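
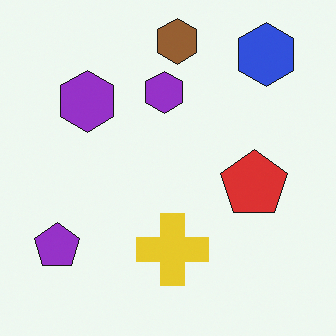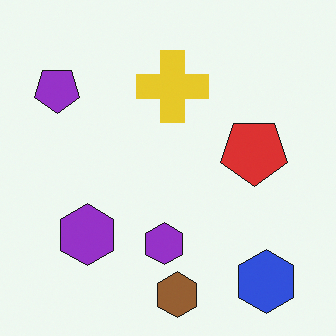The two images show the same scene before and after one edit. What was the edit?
The image was flipped vertically (top ↔ bottom).

The brown hexagon is in the top of the first image and the bottom of the second — shapes on opposite sides of the horizontal midline have swapped in a mirror flip.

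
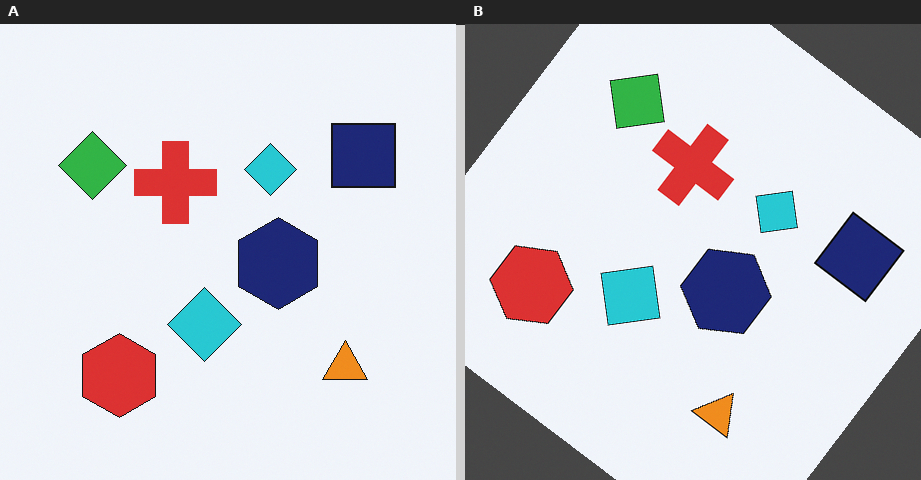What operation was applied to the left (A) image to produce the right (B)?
The image was rotated clockwise by a large amount — several tens of degrees.

Every shape is tilted by the same angle and the image corners show triangular fill wedges — a whole-image rotation by a non-right angle.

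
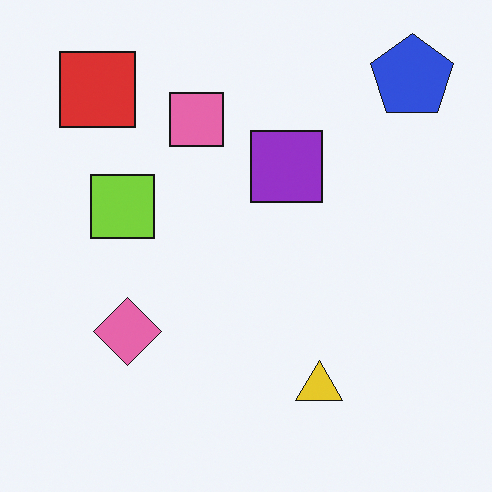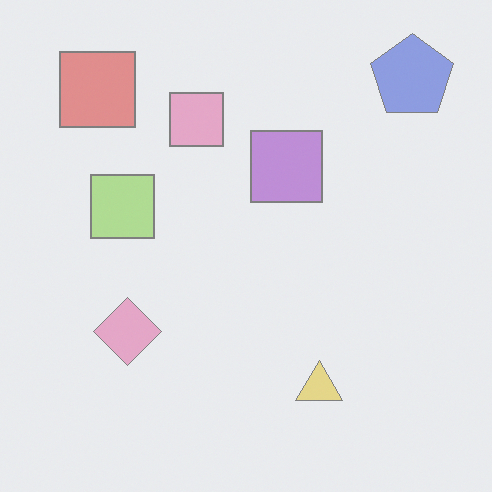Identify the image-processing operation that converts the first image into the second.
The image was given much lower contrast.

Tones are pushed toward mid-grey across the whole image — a global contrast change.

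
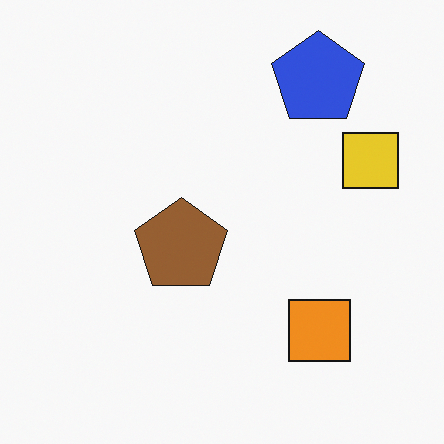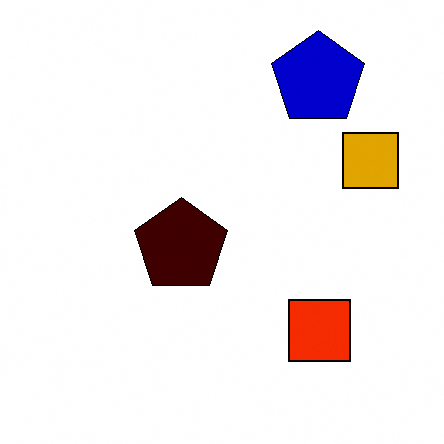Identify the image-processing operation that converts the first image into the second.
The transformation is: boosted in contrast.

Tones are pushed away from mid-grey across the whole image — a global contrast change.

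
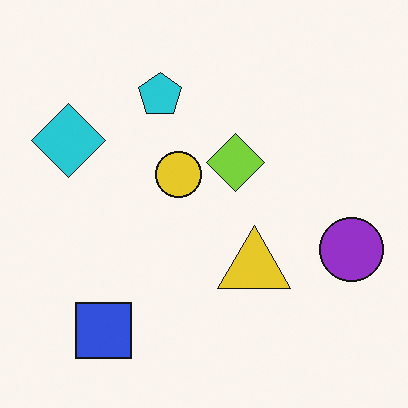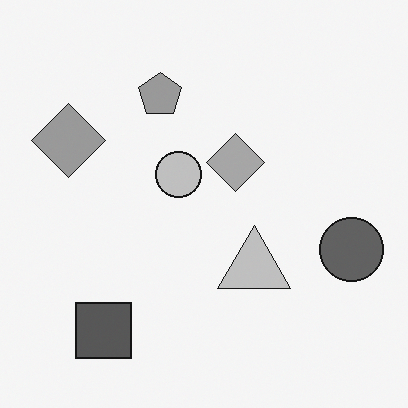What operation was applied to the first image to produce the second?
Converted to grayscale.

All color is removed — every shape is now a shade of grey.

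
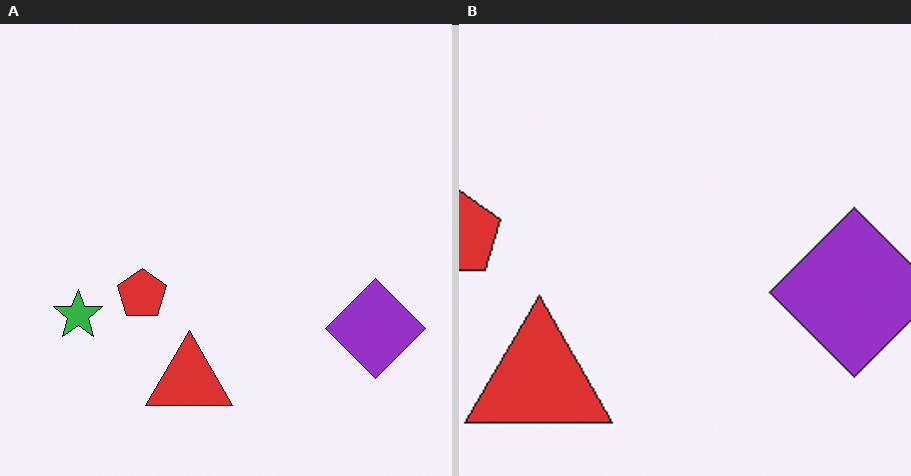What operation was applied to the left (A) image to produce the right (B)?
The right (B) image is the left (A) cropped tightly and scaled back up.

The visible shapes are larger and the field of view is narrower; shapes near the original edges may be partly or wholly outside the frame — a crop-and-rescale.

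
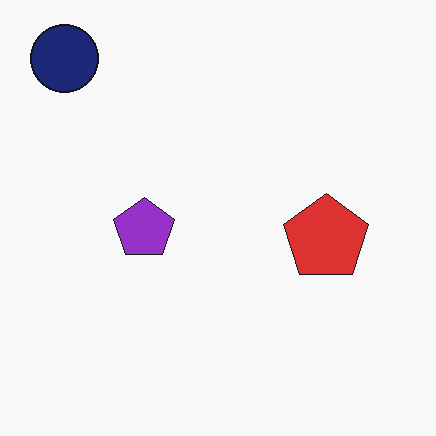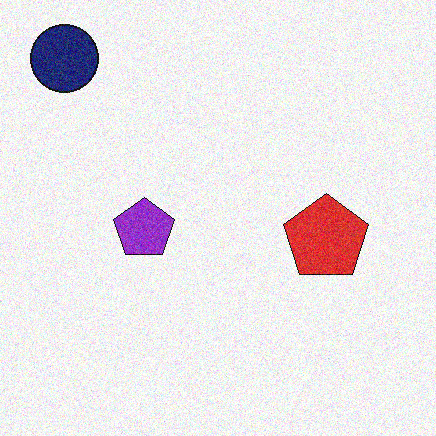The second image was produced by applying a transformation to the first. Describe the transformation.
It was degraded with visible gaussian noise.

Random speckle covers the whole image, including the flat background.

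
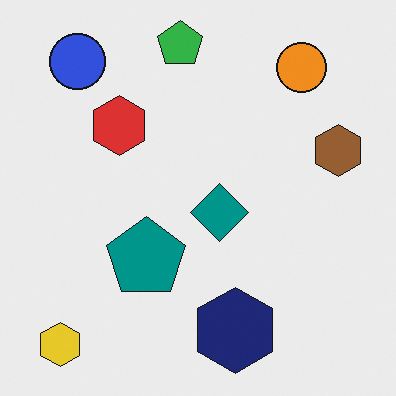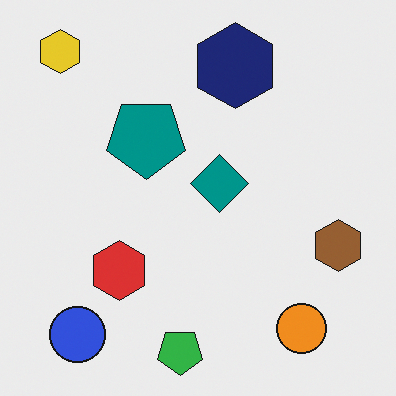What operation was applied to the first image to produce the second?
This is the original image flipped vertically (top ↔ bottom).

The green pentagon is in the top of the first image and the bottom of the second — shapes on opposite sides of the horizontal midline have swapped in a mirror flip.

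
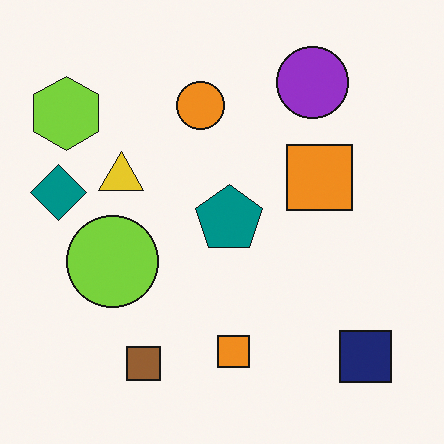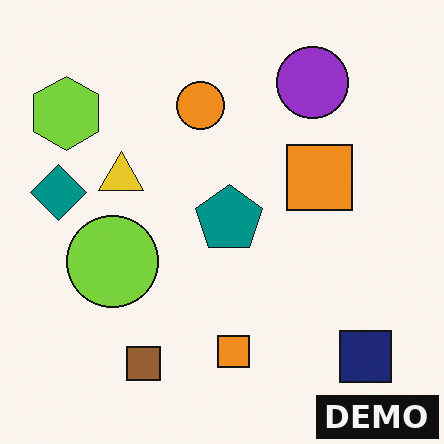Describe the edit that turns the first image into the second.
This is the original image watermarked with the text "DEMO" in the lower-right corner.

A dark label reading "DEMO" appears in the lower-right corner.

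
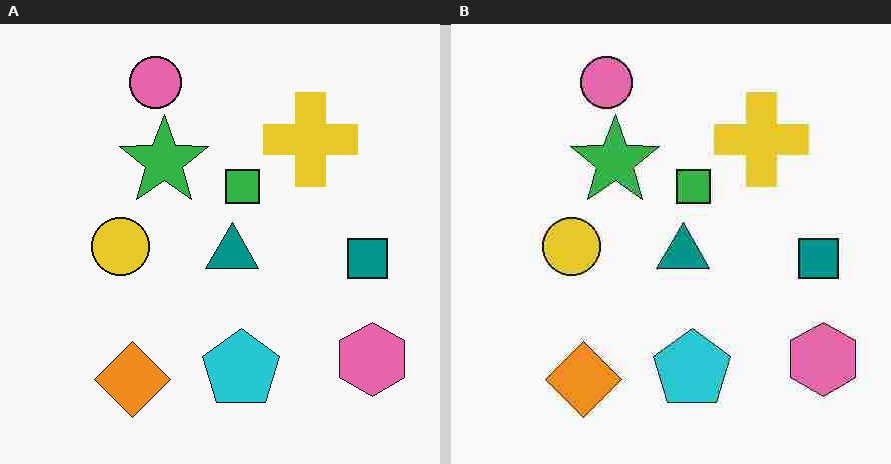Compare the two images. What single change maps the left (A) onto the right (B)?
The transformation is: degraded with heavy JPEG compression.

Blocky 8×8 compression artifacts appear around shape edges and the flat background shows ringing — characteristic JPEG degradation.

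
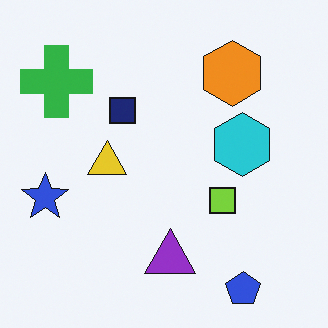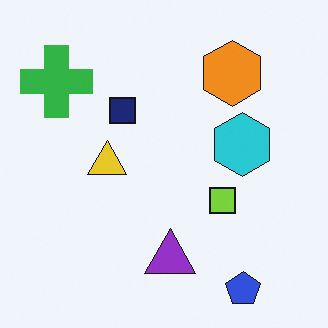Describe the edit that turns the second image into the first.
It was overlaid with an additional blue star.

A blue star appears in the first image that is absent from the second.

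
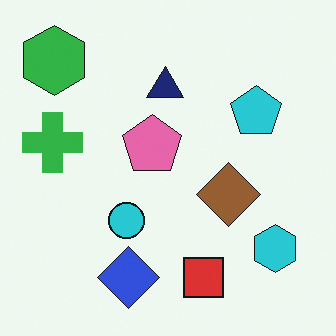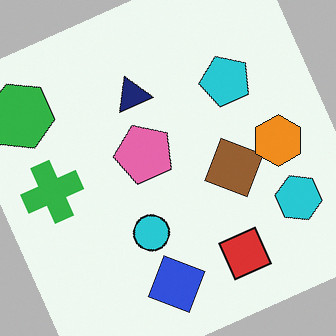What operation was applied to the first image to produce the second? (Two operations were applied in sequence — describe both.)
Rotated counter-clockwise by a moderate amount, then overlaid with an additional orange hexagon.

Every shape is tilted by the same angle and the image corners show triangular fill wedges — a whole-image rotation by a non-right angle. An orange hexagon appears in the second image that is absent from the first.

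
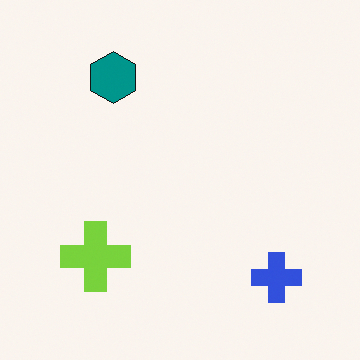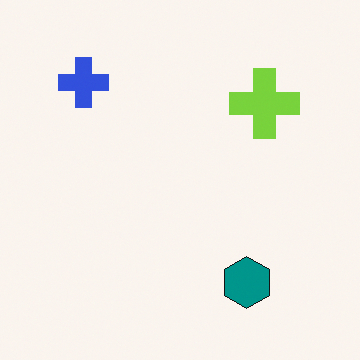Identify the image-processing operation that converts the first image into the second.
Rotated 180°.

The blue cross sits in the bottom-right of the first image and the top-left of the second — consistent with a whole-image 180° rotation.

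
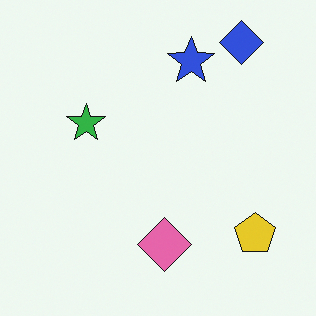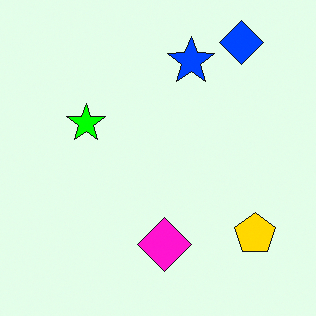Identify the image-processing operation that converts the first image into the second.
This is the original image heavily oversaturated.

All colors are more vivid — a global saturation change.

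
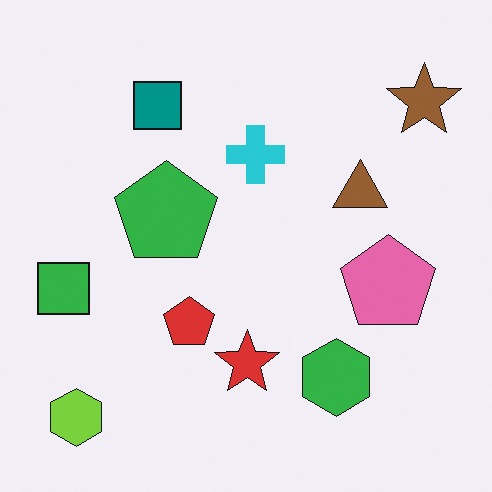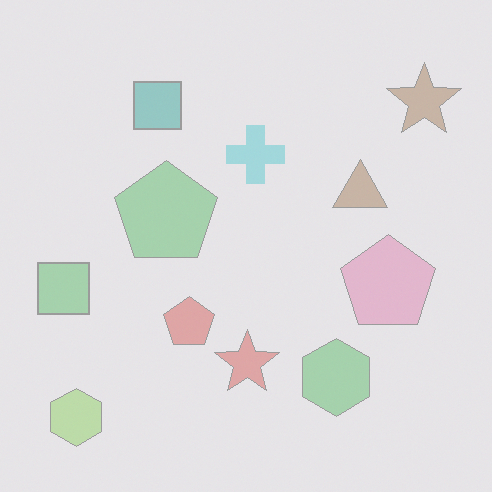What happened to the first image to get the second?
This is the original image given much lower contrast.

Tones are pushed toward mid-grey across the whole image — a global contrast change.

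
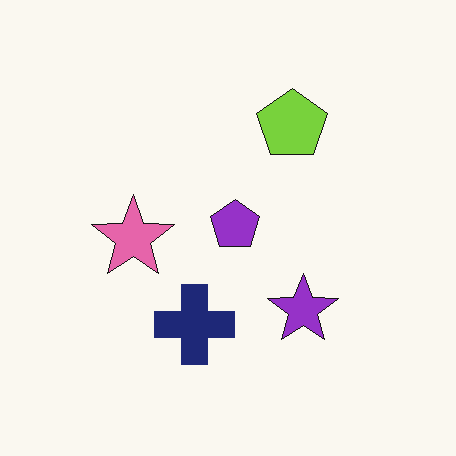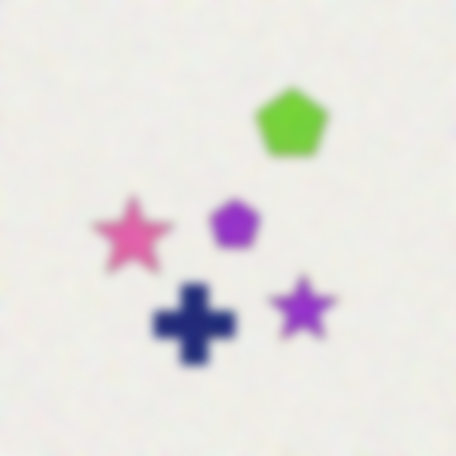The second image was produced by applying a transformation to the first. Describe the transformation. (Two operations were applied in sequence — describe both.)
It was degraded with strong gaussian noise, then heavily blurred.

Random speckle covers the whole image, including the flat background. Shape edges and outlines are uniformly softened across the whole image.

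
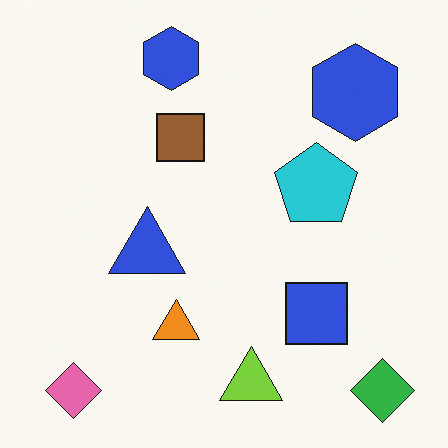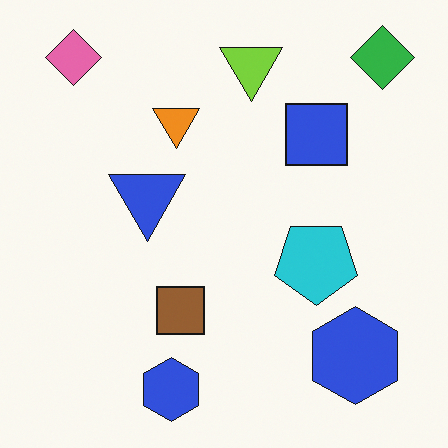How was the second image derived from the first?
The transformation is: flipped vertically (top ↔ bottom).

The pink diamond is in the bottom-left of the first image and the top-left of the second — shapes on opposite sides of the horizontal midline have swapped in a mirror flip.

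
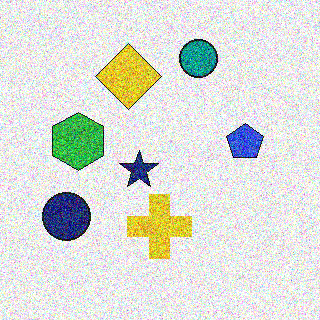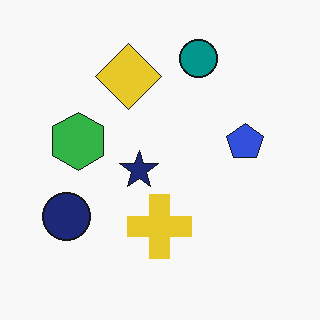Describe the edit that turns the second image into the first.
The image was degraded with heavy additive noise.

Random speckle covers the whole image, including the flat background.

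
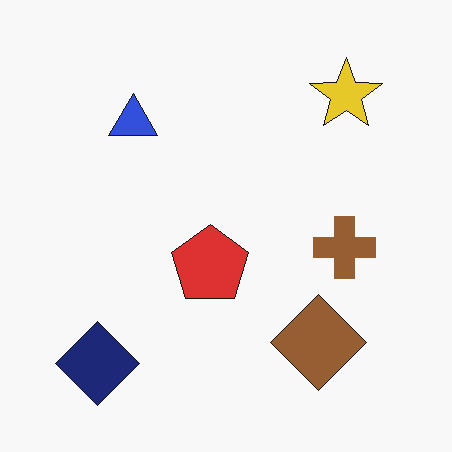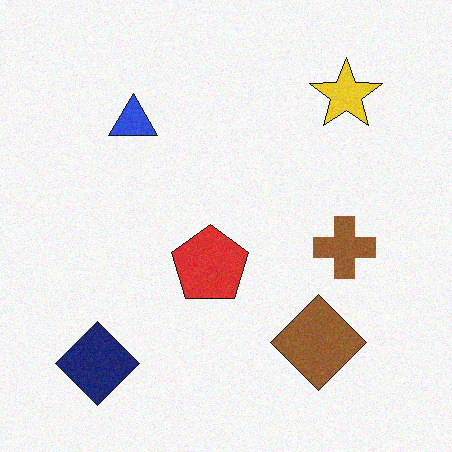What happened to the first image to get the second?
This is the original image degraded with light additive noise.

Random speckle covers the whole image, including the flat background.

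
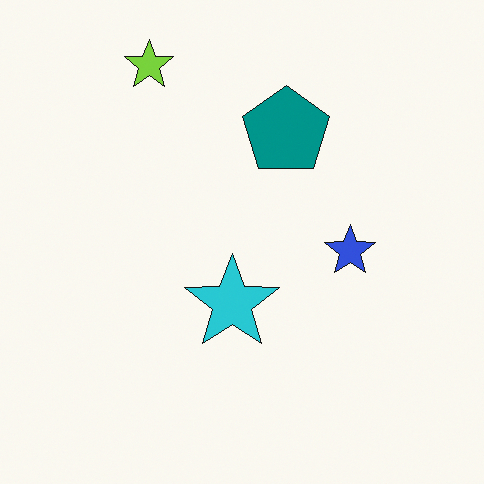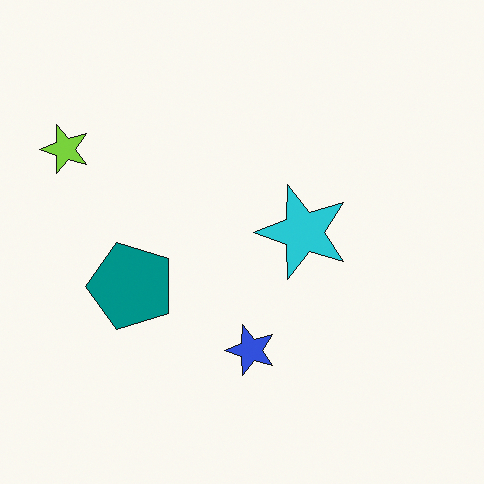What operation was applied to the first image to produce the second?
Transposed (reflected across the top-left ↔ bottom-right diagonal).

Shapes have swapped their row and column positions — what was in the top-right is now in the bottom-left — a diagonal reflection.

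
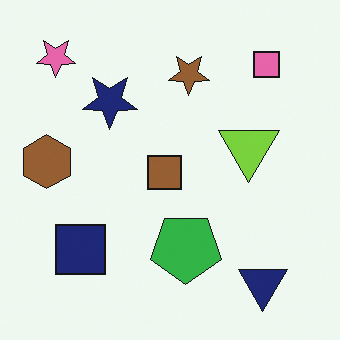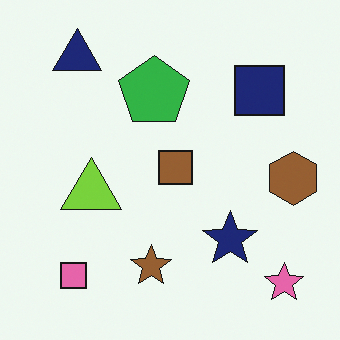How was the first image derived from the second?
It was rotated 180°.

The pink star sits in the bottom-right of the second image and the top-left of the first — consistent with a whole-image 180° rotation.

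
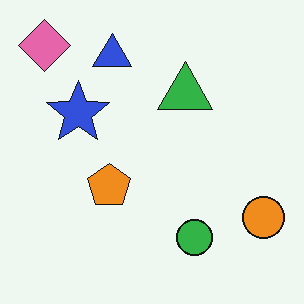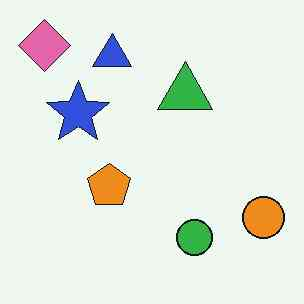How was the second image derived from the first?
The second image is the first JPEG-compressed with visible artifacts.

Blocky 8×8 compression artifacts appear around shape edges and the flat background shows ringing — characteristic JPEG degradation.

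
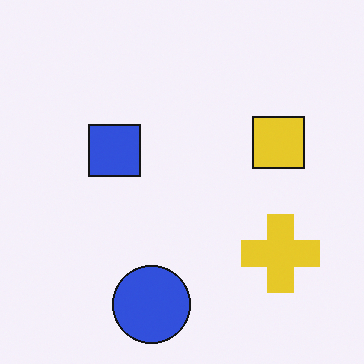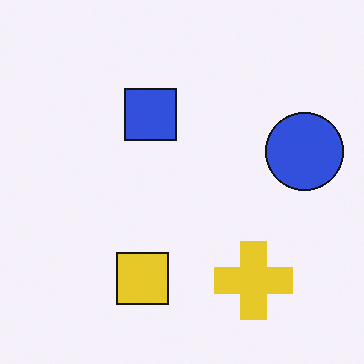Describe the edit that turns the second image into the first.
The transformation is: transposed (reflected across the top-left ↔ bottom-right diagonal).

Shapes have swapped their row and column positions — what was in the top-right is now in the bottom-left — a diagonal reflection.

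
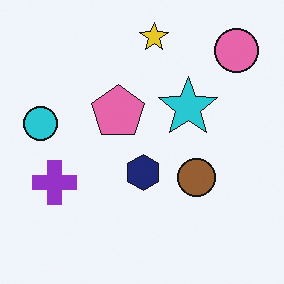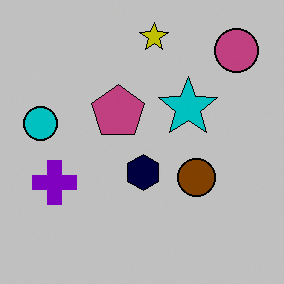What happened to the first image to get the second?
This is the original image heavily posterized to just a handful of flat colors.

Each flat color has snapped to a coarser quantized level — most visibly, the near-white background has dropped to a flat grey.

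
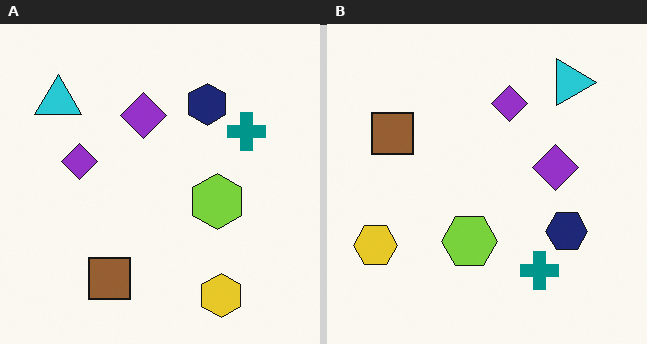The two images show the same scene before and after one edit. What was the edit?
The image was rotated 90° clockwise.

The cyan triangle sits in the top-left of the left (A) image and the top-right of the right (B) — consistent with a whole-image 90° clockwise rotation.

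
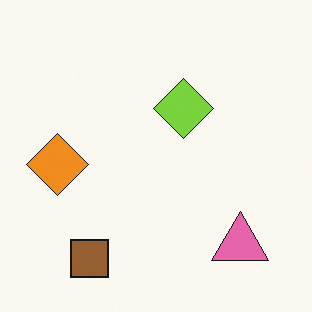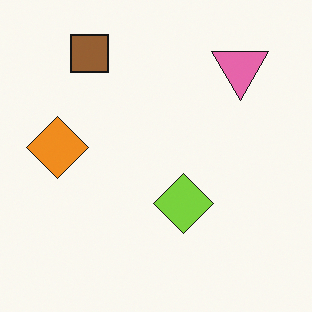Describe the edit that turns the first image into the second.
The second image is the first flipped vertically (top ↔ bottom).

The brown square is in the bottom-left of the first image and the top-left of the second — shapes on opposite sides of the horizontal midline have swapped in a mirror flip.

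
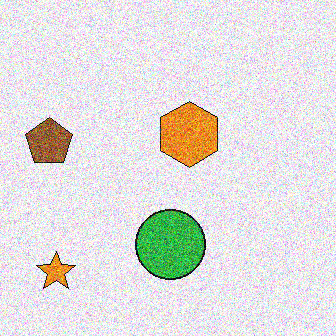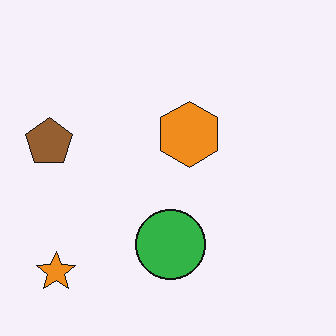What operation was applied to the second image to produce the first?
It was degraded with heavy additive noise.

Random speckle covers the whole image, including the flat background.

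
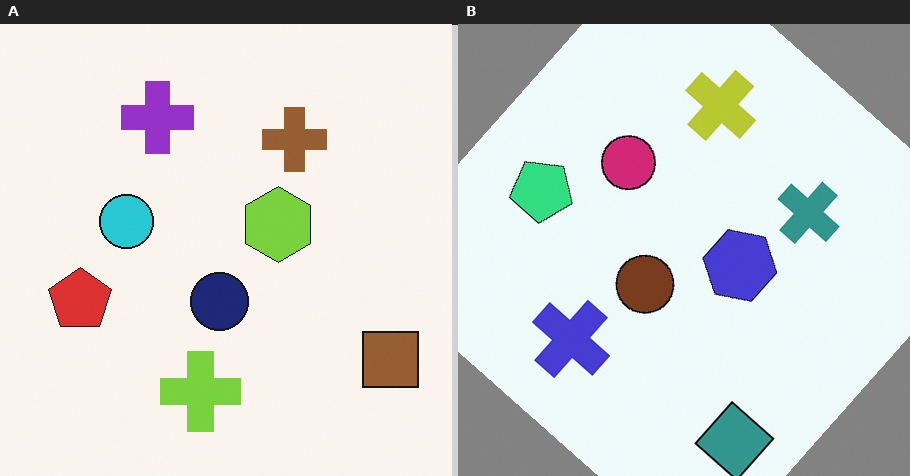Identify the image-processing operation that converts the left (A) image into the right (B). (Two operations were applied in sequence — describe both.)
The transformation is: rotated clockwise by a large amount — several tens of degrees, then hue-shifted through roughly a third of the color wheel.

Every shape is tilted by the same angle and the image corners show triangular fill wedges — a whole-image rotation by a non-right angle. Every shape's color has rotated by the same amount around the hue wheel — a uniform hue shift.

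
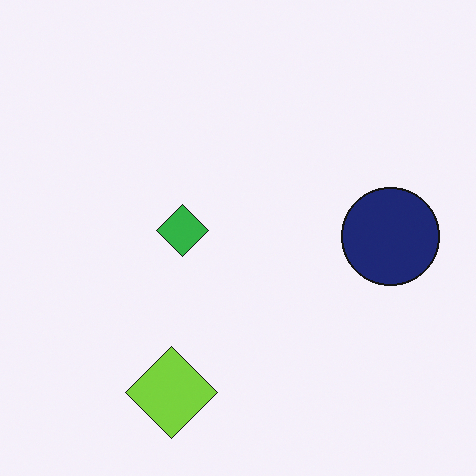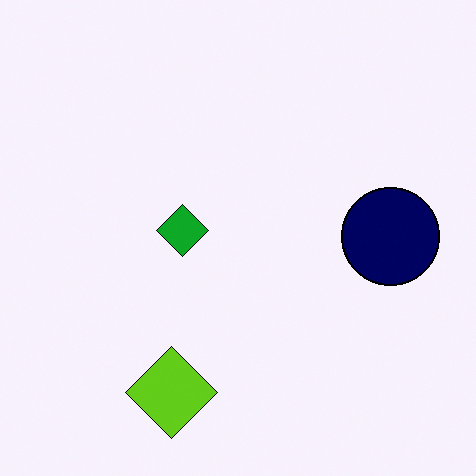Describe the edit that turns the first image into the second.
It was given slightly increased contrast.

Tones are pushed away from mid-grey across the whole image — a global contrast change.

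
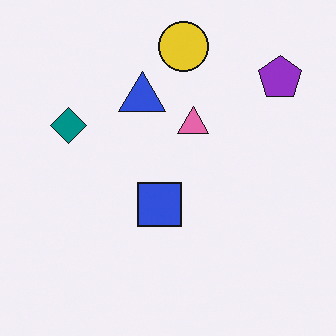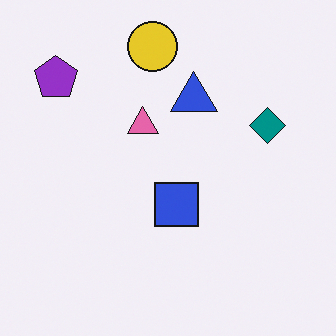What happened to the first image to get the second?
The second image is the first flipped horizontally (left ↔ right).

The purple pentagon is in the top-right of the first image and the top-left of the second — shapes on opposite sides of the vertical midline have swapped in a mirror flip.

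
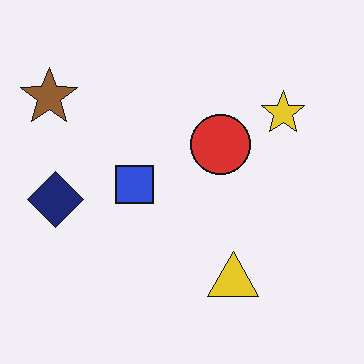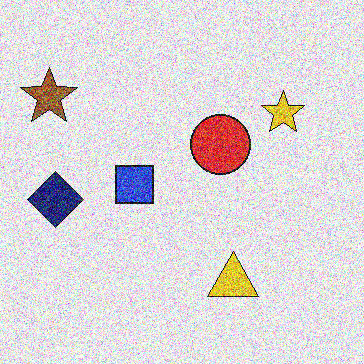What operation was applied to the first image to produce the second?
It was degraded with strong gaussian noise.

Random speckle covers the whole image, including the flat background.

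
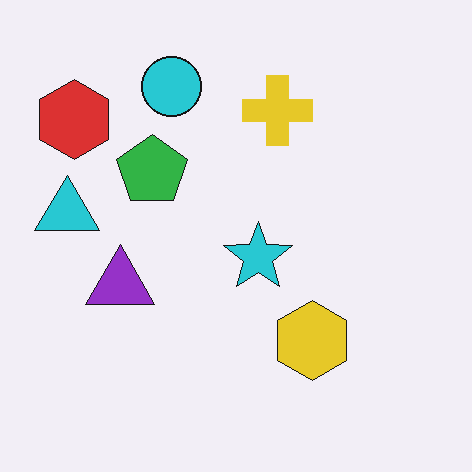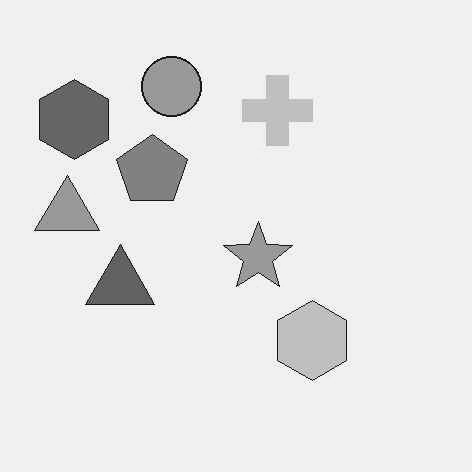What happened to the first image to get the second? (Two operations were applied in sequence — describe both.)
The image was JPEG-compressed with visible artifacts, then converted to grayscale.

Blocky 8×8 compression artifacts appear around shape edges and the flat background shows ringing — characteristic JPEG degradation. All color is removed — every shape is now a shade of grey.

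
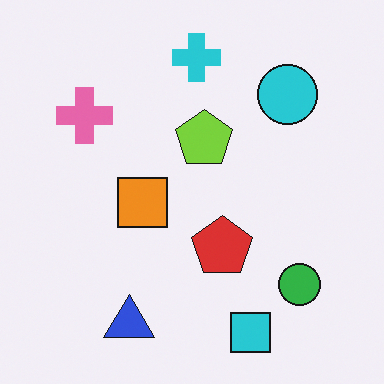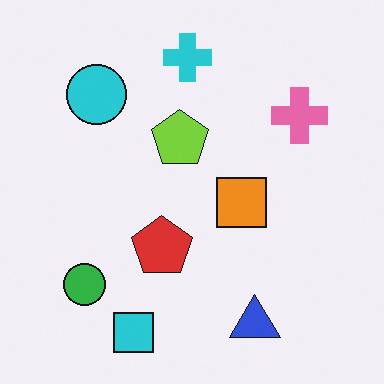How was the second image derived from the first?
It was flipped horizontally (left ↔ right).

The pink cross is in the top-left of the first image and the top-right of the second — shapes on opposite sides of the vertical midline have swapped in a mirror flip.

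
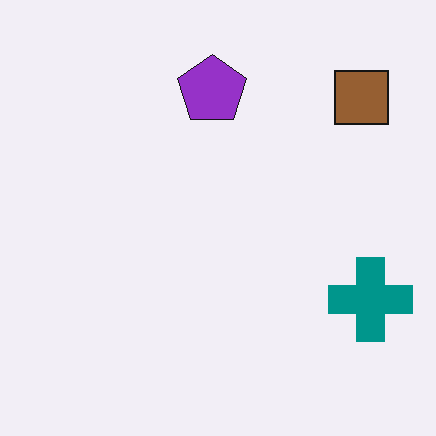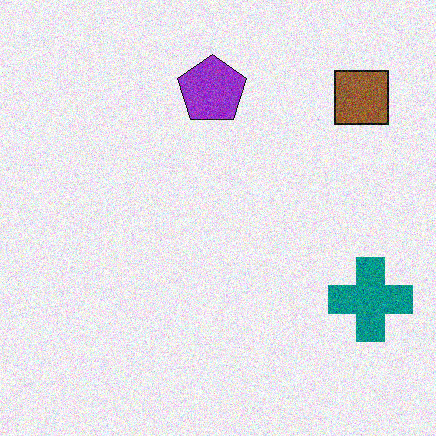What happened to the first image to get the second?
It was degraded with visible gaussian noise.

Random speckle covers the whole image, including the flat background.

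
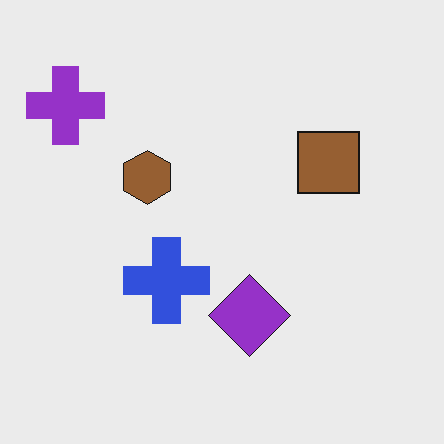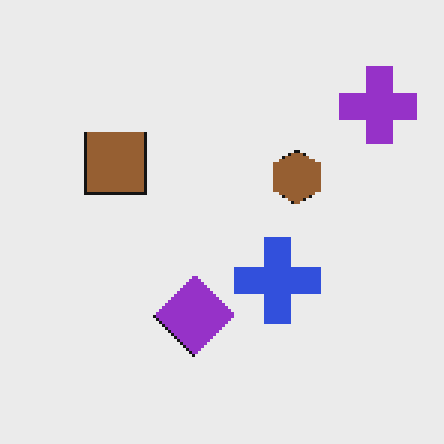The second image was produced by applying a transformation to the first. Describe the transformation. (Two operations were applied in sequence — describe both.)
The transformation is: flipped horizontally (left ↔ right), then mildly pixelated.

The purple cross is in the top-left of the first image and the top-right of the second — shapes on opposite sides of the vertical midline have swapped in a mirror flip. Shapes are reduced to large square blocks; fine edges and outlines are lost — a downscale-then-upscale (mosaic) effect.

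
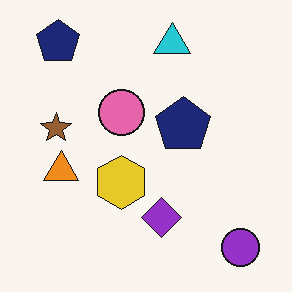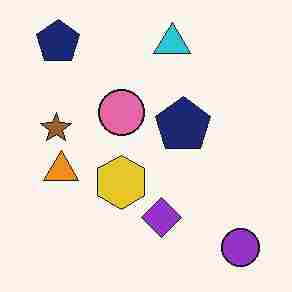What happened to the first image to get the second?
It was degraded with heavy JPEG compression.

Blocky 8×8 compression artifacts appear around shape edges and the flat background shows ringing — characteristic JPEG degradation.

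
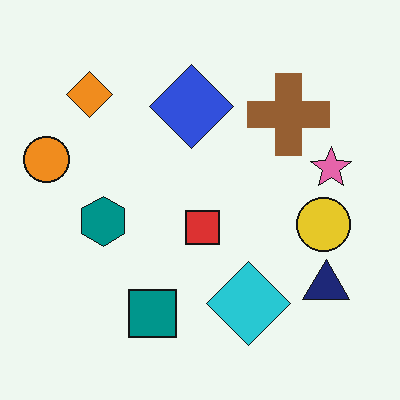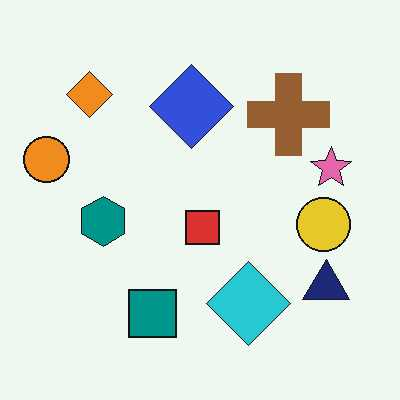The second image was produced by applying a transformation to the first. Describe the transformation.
It was JPEG-compressed with visible artifacts.

Blocky 8×8 compression artifacts appear around shape edges and the flat background shows ringing — characteristic JPEG degradation.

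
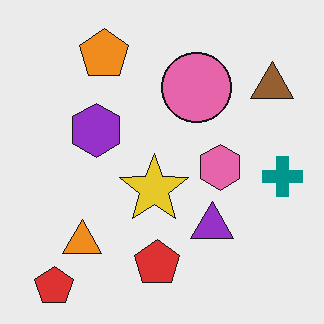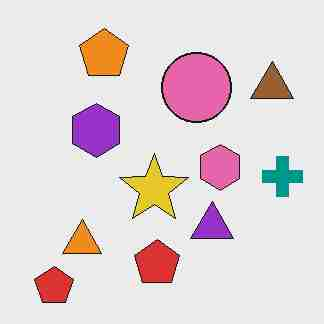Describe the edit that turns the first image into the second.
The image was degraded with heavy JPEG compression.

Blocky 8×8 compression artifacts appear around shape edges and the flat background shows ringing — characteristic JPEG degradation.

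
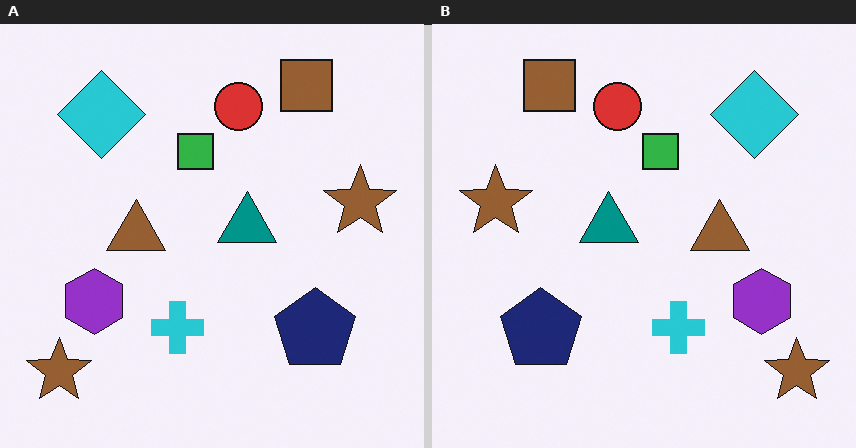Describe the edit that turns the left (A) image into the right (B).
The transformation is: flipped horizontally (left ↔ right).

The purple hexagon is in the left of the left (A) image and the right of the right (B) — shapes on opposite sides of the vertical midline have swapped in a mirror flip.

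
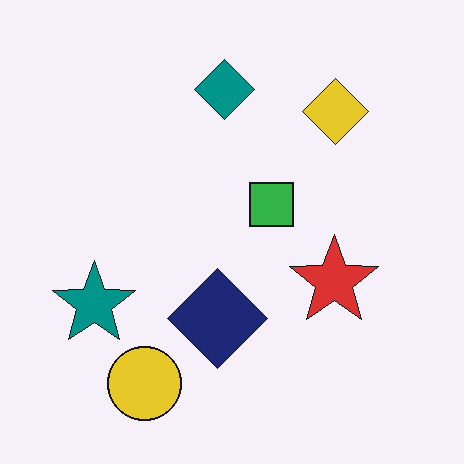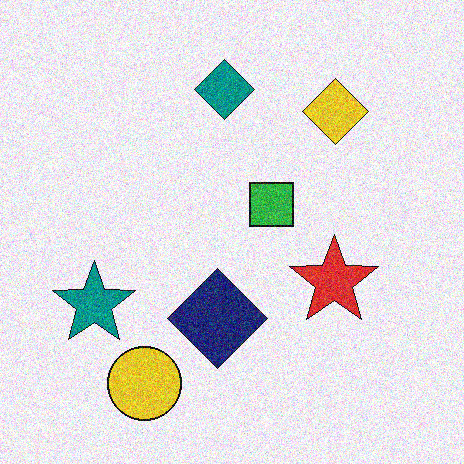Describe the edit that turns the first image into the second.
This is the original image degraded with moderate additive noise.

Random speckle covers the whole image, including the flat background.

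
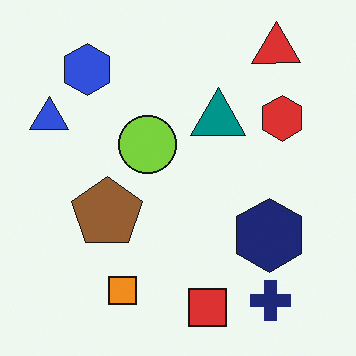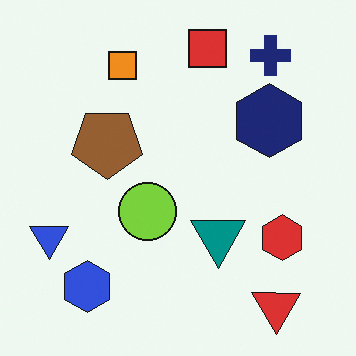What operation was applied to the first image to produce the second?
It was flipped vertically (top ↔ bottom).

The red square is in the bottom of the first image and the top of the second — shapes on opposite sides of the horizontal midline have swapped in a mirror flip.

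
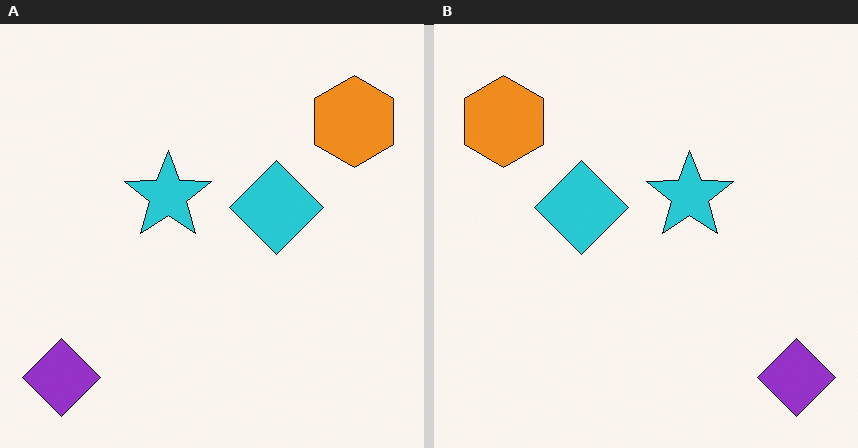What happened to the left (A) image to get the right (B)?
This is the original image flipped horizontally (left ↔ right).

The purple diamond is in the bottom-left of the left (A) image and the bottom-right of the right (B) — shapes on opposite sides of the vertical midline have swapped in a mirror flip.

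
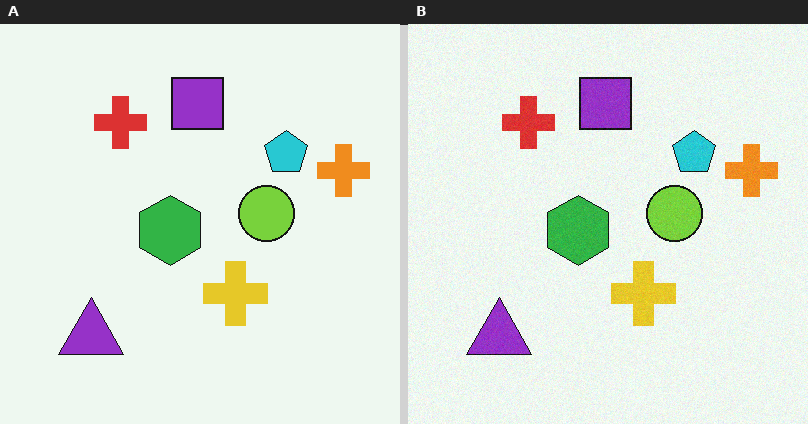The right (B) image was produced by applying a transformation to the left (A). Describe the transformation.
It was degraded with a light layer of grain.

Random speckle covers the whole image, including the flat background.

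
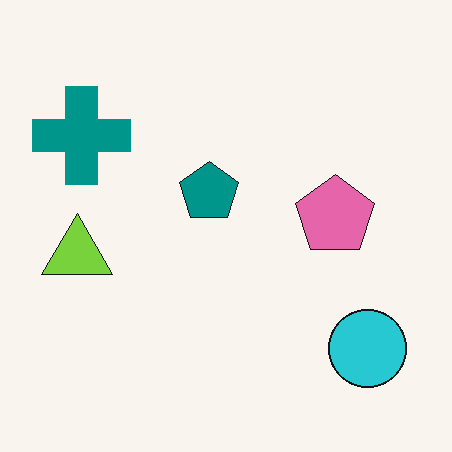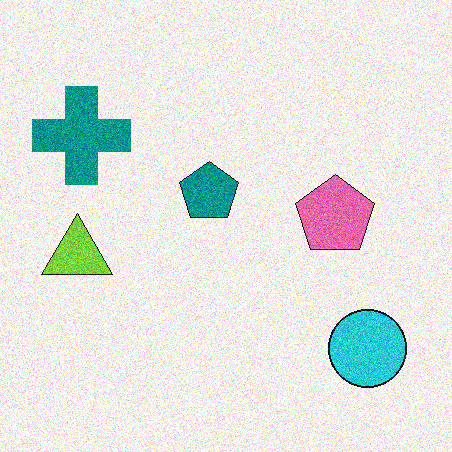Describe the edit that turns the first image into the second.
The transformation is: degraded with visible gaussian noise.

Random speckle covers the whole image, including the flat background.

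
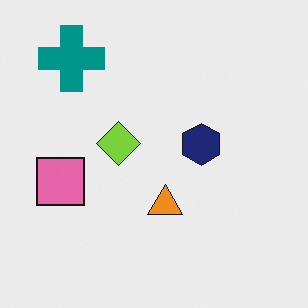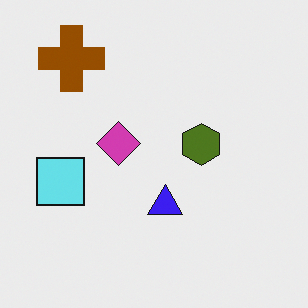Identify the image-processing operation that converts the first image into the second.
The second image is the first hue-shifted by a large amount.

Every shape's color has rotated by the same amount around the hue wheel — a uniform hue shift.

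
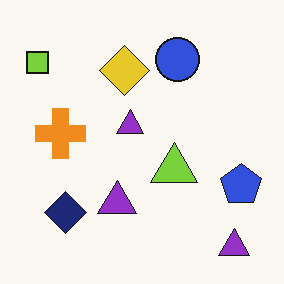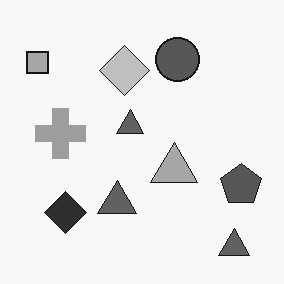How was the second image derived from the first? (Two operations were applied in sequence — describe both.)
Converted to grayscale, then JPEG-compressed with visible artifacts.

All color is removed — every shape is now a shade of grey. Blocky 8×8 compression artifacts appear around shape edges and the flat background shows ringing — characteristic JPEG degradation.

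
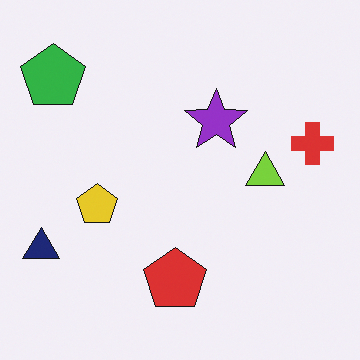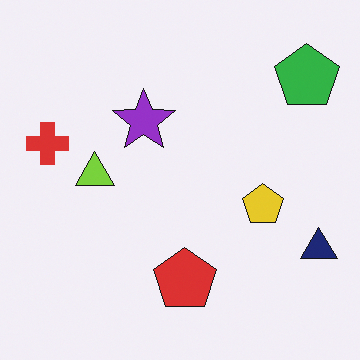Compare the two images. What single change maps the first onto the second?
This is the original image flipped horizontally (left ↔ right).

The navy triangle is in the bottom-left of the first image and the bottom-right of the second — shapes on opposite sides of the vertical midline have swapped in a mirror flip.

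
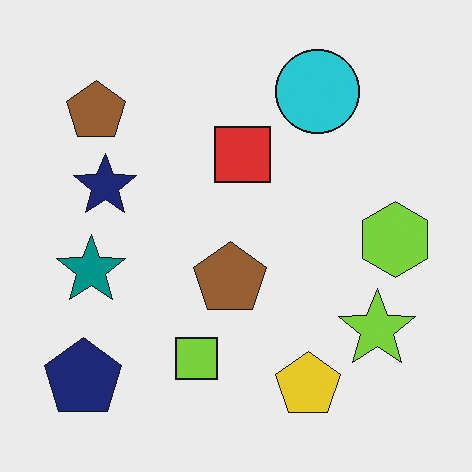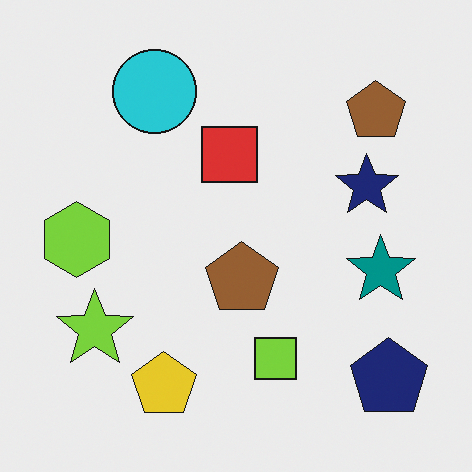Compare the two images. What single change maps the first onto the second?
This is the original image flipped horizontally (left ↔ right).

The lime hexagon is in the right of the first image and the left of the second — shapes on opposite sides of the vertical midline have swapped in a mirror flip.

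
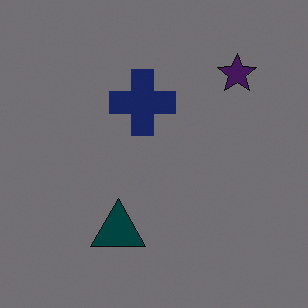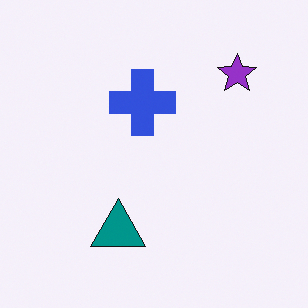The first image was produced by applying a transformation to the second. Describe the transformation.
The transformation is: darkened a lot.

Every pixel — background and shapes alike — is uniformly darkened.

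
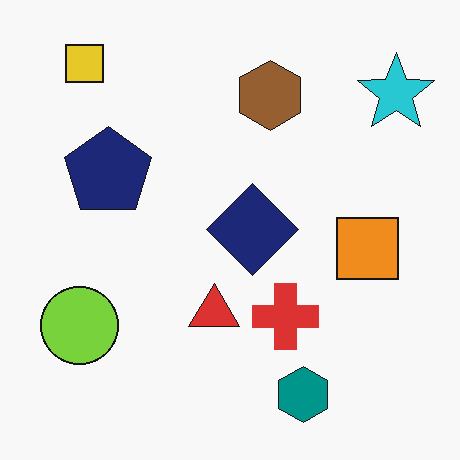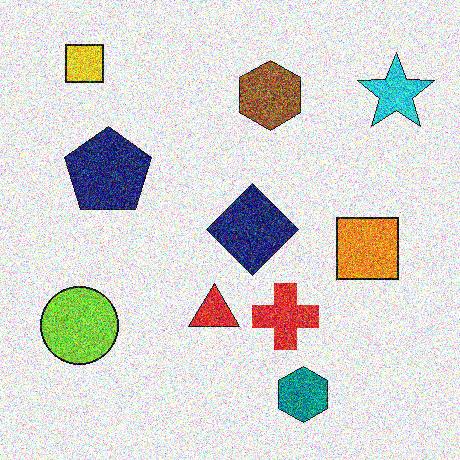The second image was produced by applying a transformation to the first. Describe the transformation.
The second image is the first degraded with strong gaussian noise.

Random speckle covers the whole image, including the flat background.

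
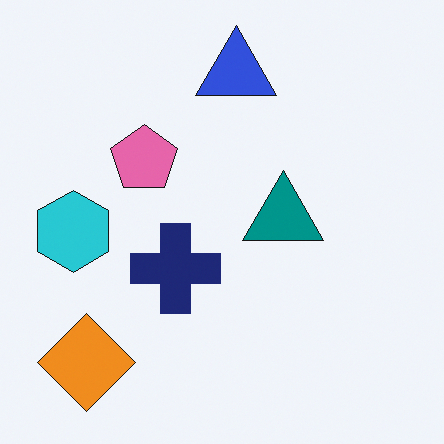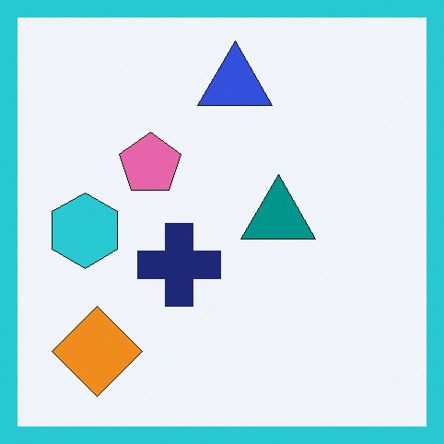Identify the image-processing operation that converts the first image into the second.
The transformation is: framed with a cyan border.

A solid cyan frame runs around the edge of the second image, with the content slightly shrunk inside it.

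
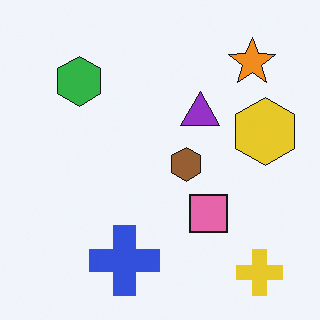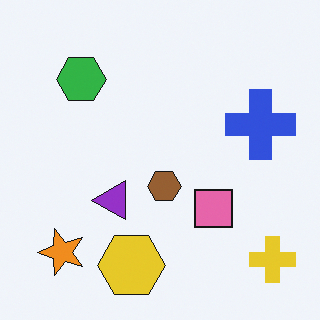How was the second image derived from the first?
The transformation is: transposed (reflected across the top-left ↔ bottom-right diagonal).

Shapes have swapped their row and column positions — what was in the top-right is now in the bottom-left — a diagonal reflection.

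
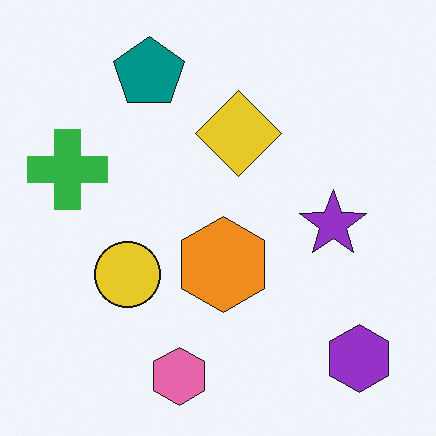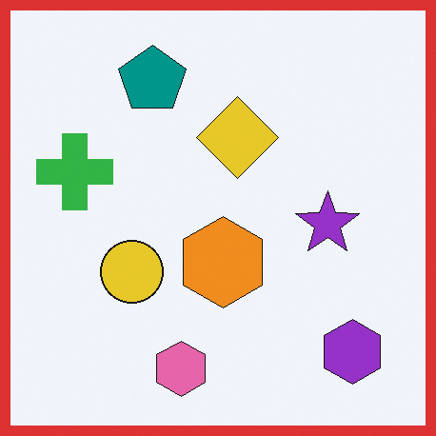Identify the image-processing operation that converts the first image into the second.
It was framed with a red border.

A solid red frame runs around the edge of the second image, with the content slightly shrunk inside it.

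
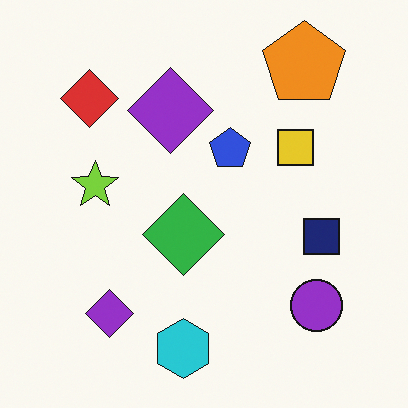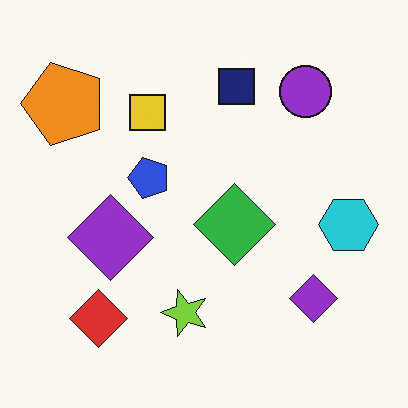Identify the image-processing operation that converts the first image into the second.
The second image is the first rotated 90° counter-clockwise.

The orange pentagon sits in the top-right of the first image and the top-left of the second — consistent with a whole-image 90° counter-clockwise rotation.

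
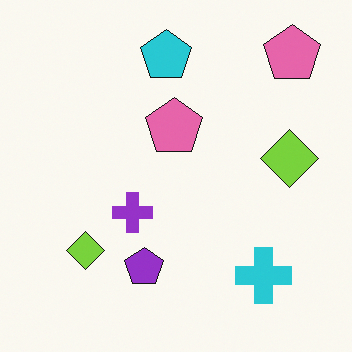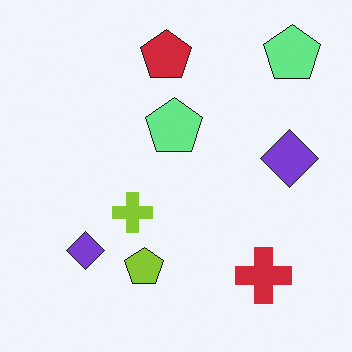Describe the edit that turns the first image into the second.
The image was hue-shifted through roughly half the color wheel.

Every shape's color has rotated by the same amount around the hue wheel — a uniform hue shift.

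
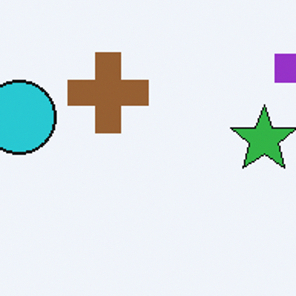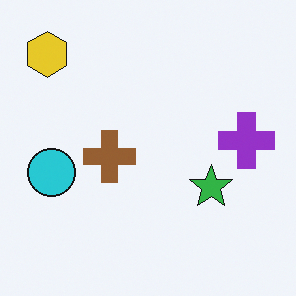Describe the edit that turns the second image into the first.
The first image is the second cropped slightly and scaled back up.

The visible shapes are larger and the field of view is narrower; shapes near the original edges may be partly or wholly outside the frame — a crop-and-rescale.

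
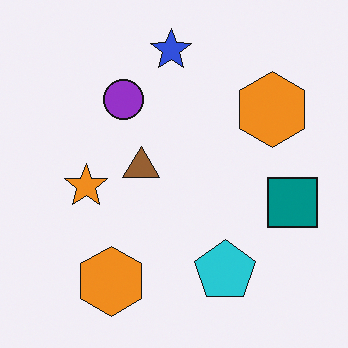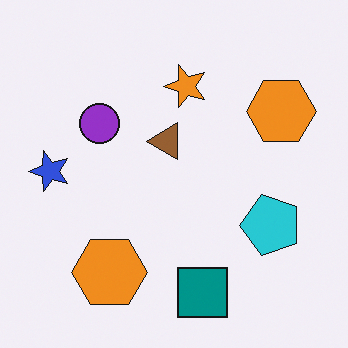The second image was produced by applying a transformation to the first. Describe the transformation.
Transposed (reflected across the top-left ↔ bottom-right diagonal).

Shapes have swapped their row and column positions — what was in the top-right is now in the bottom-left — a diagonal reflection.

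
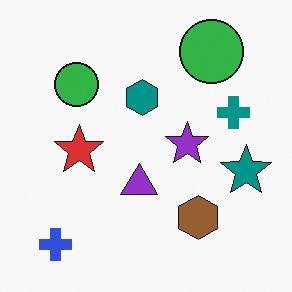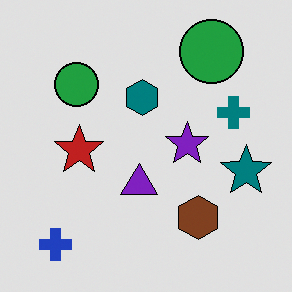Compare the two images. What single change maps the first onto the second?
The transformation is: moderately posterized.

Each flat color has snapped to a coarser quantized level — most visibly, the near-white background has dropped to a flat grey.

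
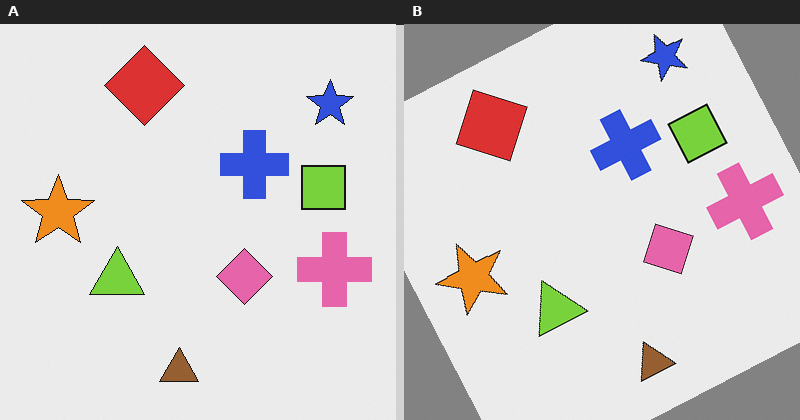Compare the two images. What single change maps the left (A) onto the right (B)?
The transformation is: rotated counter-clockwise by a moderate amount.

Every shape is tilted by the same angle and the image corners show triangular fill wedges — a whole-image rotation by a non-right angle.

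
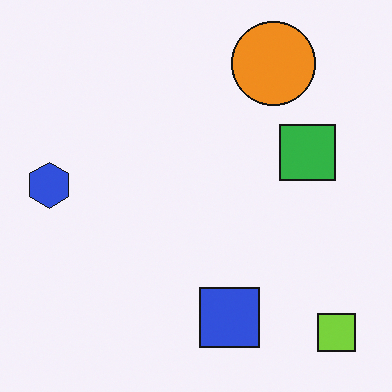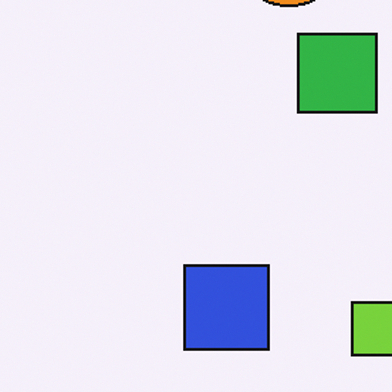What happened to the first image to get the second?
This is the original image cropped slightly and scaled back up.

The visible shapes are larger and the field of view is narrower; shapes near the original edges may be partly or wholly outside the frame — a crop-and-rescale.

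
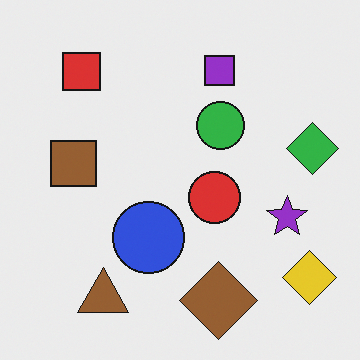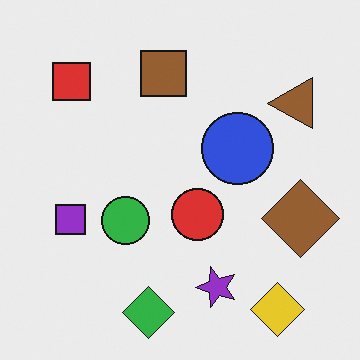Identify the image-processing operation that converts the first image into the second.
This is the original image transposed (reflected across the top-left ↔ bottom-right diagonal).

Shapes have swapped their row and column positions — what was in the top-right is now in the bottom-left — a diagonal reflection.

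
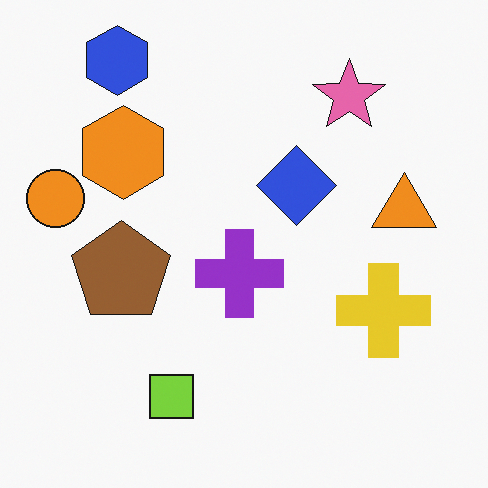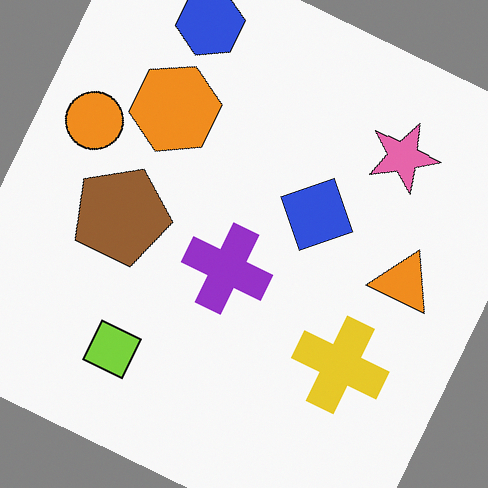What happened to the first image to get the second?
The second image is the first rotated clockwise by a moderate amount.

Every shape is tilted by the same angle and the image corners show triangular fill wedges — a whole-image rotation by a non-right angle.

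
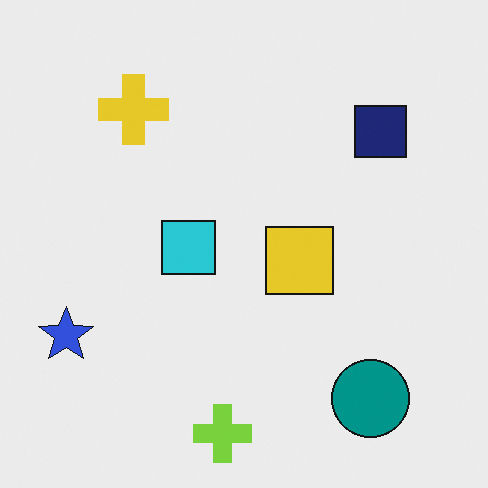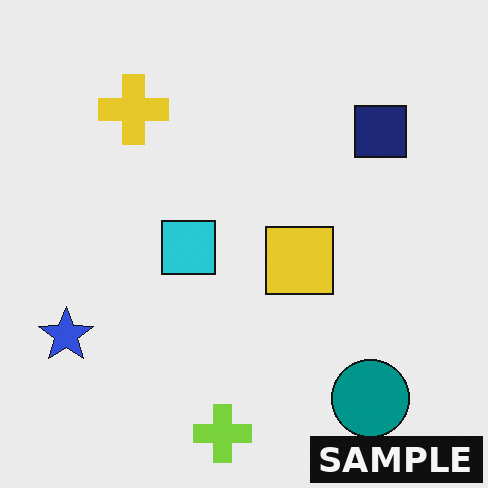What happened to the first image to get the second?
Watermarked with the text "SAMPLE" in the lower-right corner.

A dark label reading "SAMPLE" appears in the lower-right corner.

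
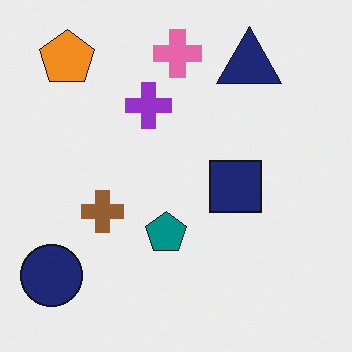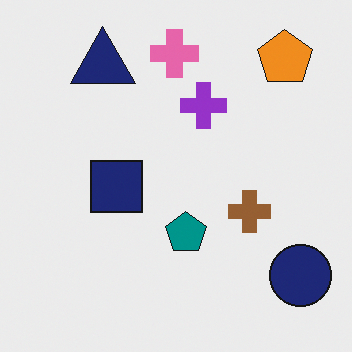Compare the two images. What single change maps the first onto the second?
Flipped horizontally (left ↔ right).

The navy circle is in the bottom-left of the first image and the bottom-right of the second — shapes on opposite sides of the vertical midline have swapped in a mirror flip.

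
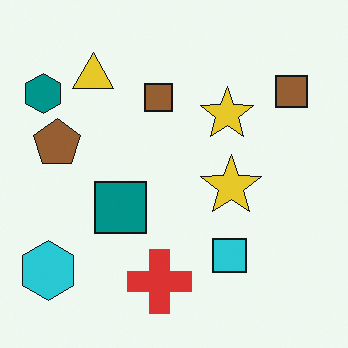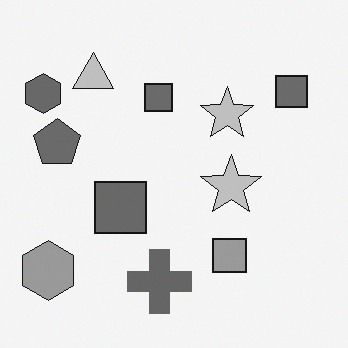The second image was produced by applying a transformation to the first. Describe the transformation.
Converted to grayscale.

All color is removed — every shape is now a shade of grey.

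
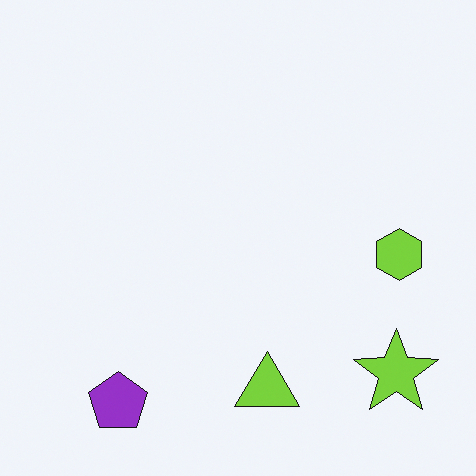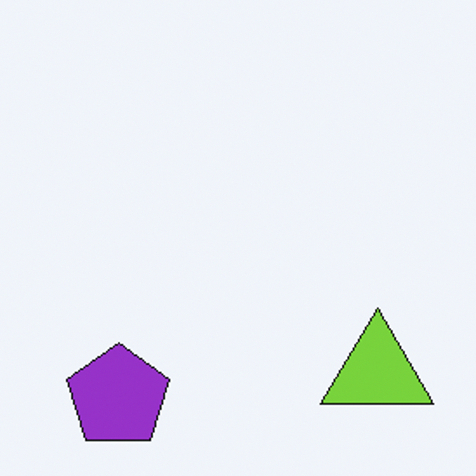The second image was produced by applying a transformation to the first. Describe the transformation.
The transformation is: cropped to a noticeably smaller region and rescaled.

The visible shapes are larger and the field of view is narrower; shapes near the original edges may be partly or wholly outside the frame — a crop-and-rescale.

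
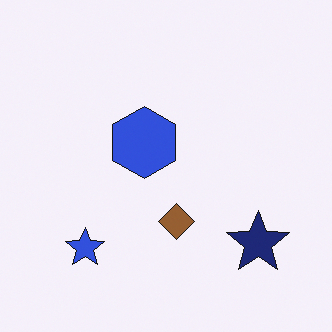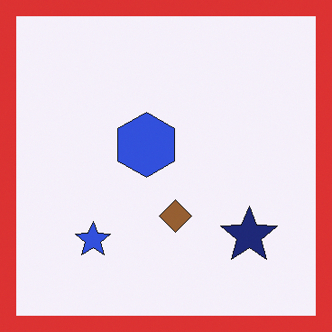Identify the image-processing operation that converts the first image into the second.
The transformation is: framed with a red border.

A solid red frame runs around the edge of the second image, with the content slightly shrunk inside it.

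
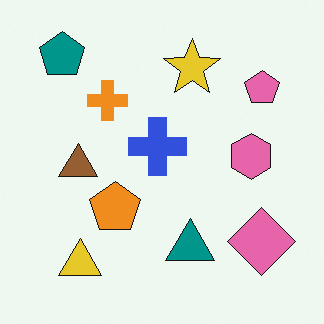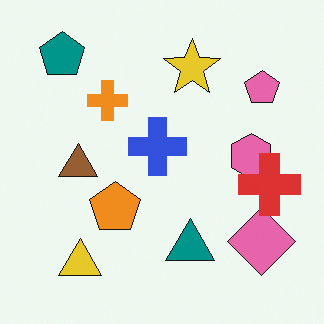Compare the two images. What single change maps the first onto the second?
It was overlaid with an additional red cross.

A red cross appears in the second image that is absent from the first.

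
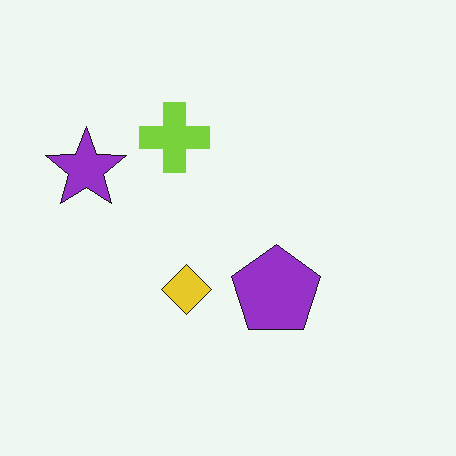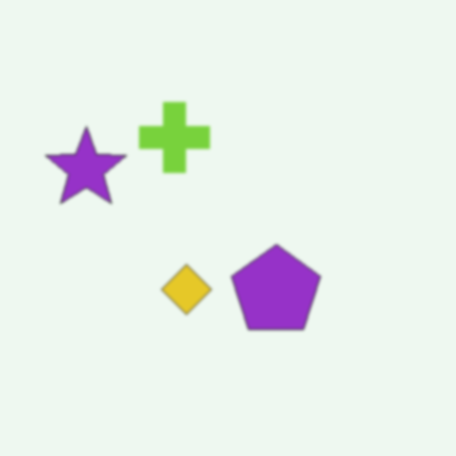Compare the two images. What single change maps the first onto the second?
Slightly softened.

Shape edges and outlines are uniformly softened across the whole image.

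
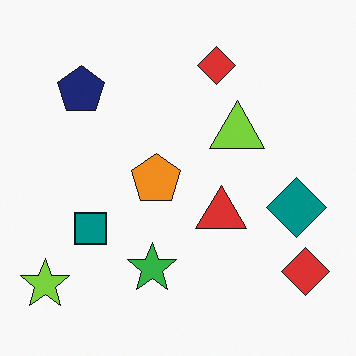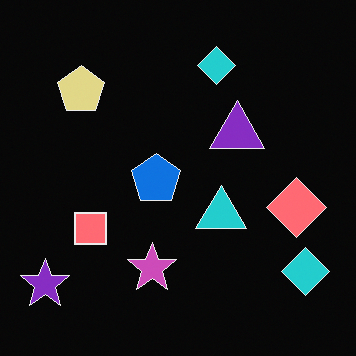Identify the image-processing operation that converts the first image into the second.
Color-inverted (negative).

The light background has become dark and every shape's color is its complement — a photographic negative.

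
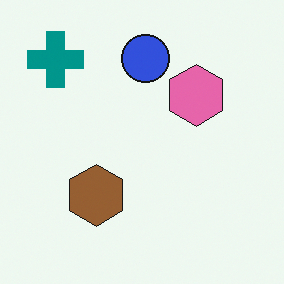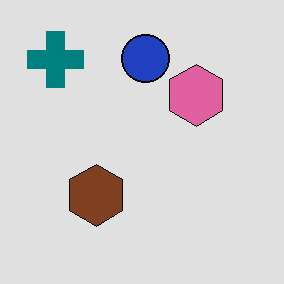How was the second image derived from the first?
The image was posterized to a reduced palette.

Each flat color has snapped to a coarser quantized level — most visibly, the near-white background has dropped to a flat grey.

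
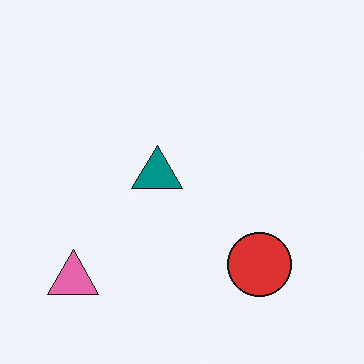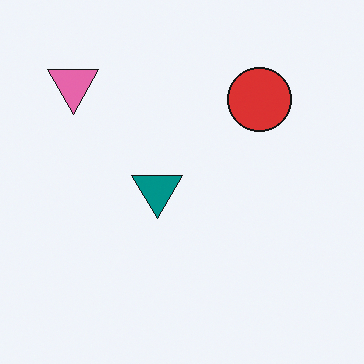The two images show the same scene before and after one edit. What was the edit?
Flipped vertically (top ↔ bottom).

The pink triangle is in the bottom-left of the first image and the top-left of the second — shapes on opposite sides of the horizontal midline have swapped in a mirror flip.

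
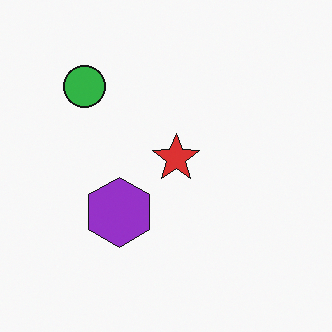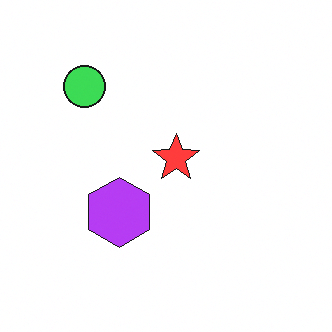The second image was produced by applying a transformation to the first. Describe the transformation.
It was slightly brightened.

Every pixel — background and shapes alike — is uniformly brightened.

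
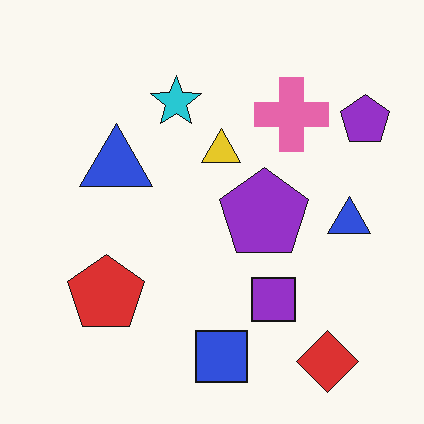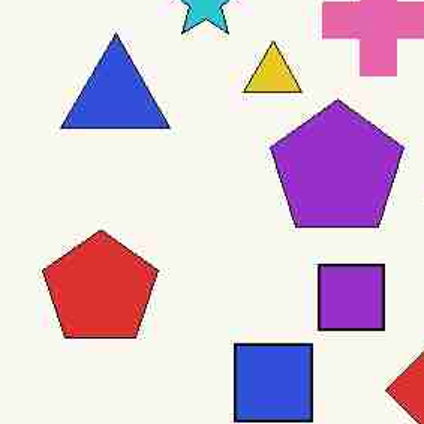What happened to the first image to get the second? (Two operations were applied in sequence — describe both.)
The transformation is: heavily JPEG-compressed with obvious blocking artifacts, then cropped slightly and scaled back up.

Blocky 8×8 compression artifacts appear around shape edges and the flat background shows ringing — characteristic JPEG degradation. The visible shapes are larger and the field of view is narrower; shapes near the original edges may be partly or wholly outside the frame — a crop-and-rescale.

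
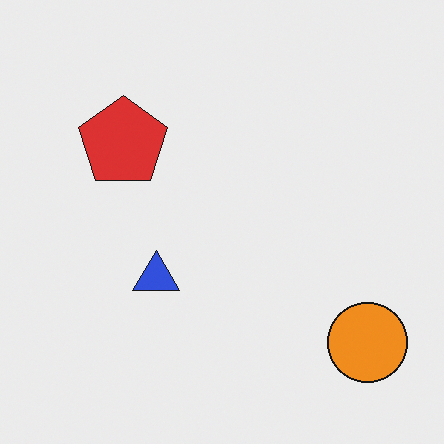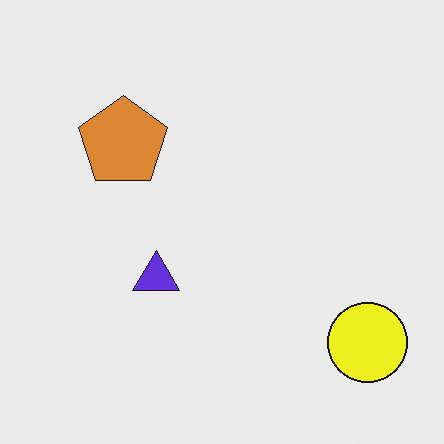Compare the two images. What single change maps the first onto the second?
The image was hue-shifted by a small amount.

Every shape's color has rotated by the same amount around the hue wheel — a uniform hue shift.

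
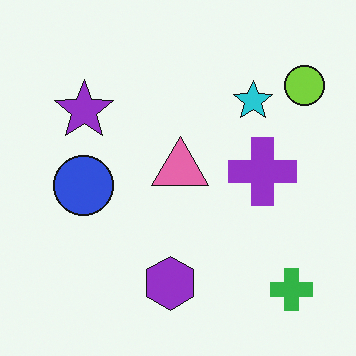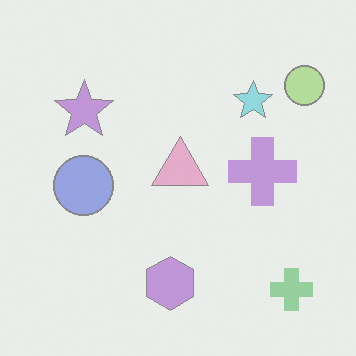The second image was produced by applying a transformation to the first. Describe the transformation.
This is the original image given much lower contrast.

Tones are pushed toward mid-grey across the whole image — a global contrast change.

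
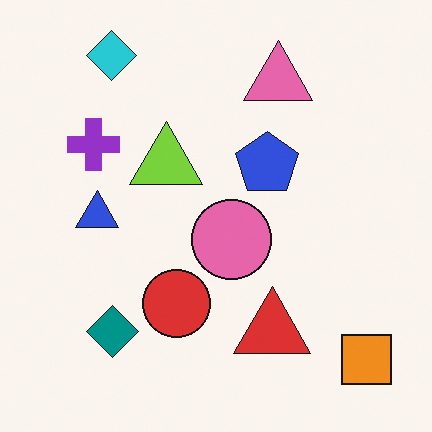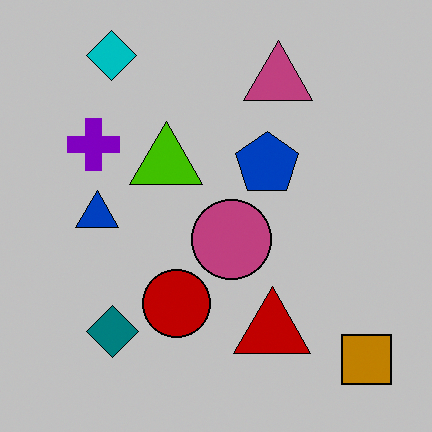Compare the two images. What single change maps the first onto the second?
It was heavily posterized to just a handful of flat colors.

Each flat color has snapped to a coarser quantized level — most visibly, the near-white background has dropped to a flat grey.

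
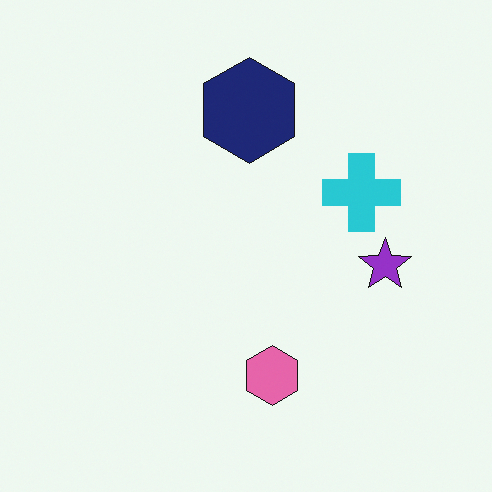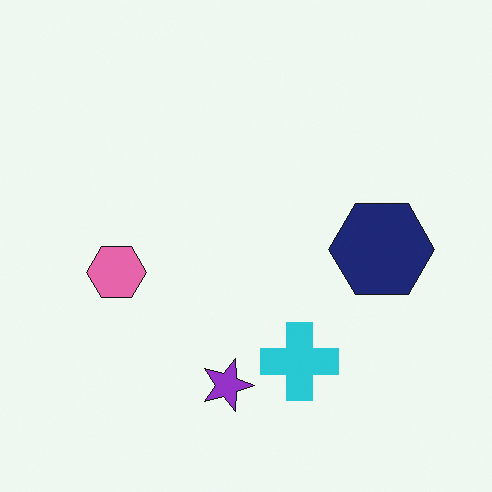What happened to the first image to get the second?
It was rotated 90° clockwise.

The purple star sits in the right of the first image and the bottom of the second — consistent with a whole-image 90° clockwise rotation.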